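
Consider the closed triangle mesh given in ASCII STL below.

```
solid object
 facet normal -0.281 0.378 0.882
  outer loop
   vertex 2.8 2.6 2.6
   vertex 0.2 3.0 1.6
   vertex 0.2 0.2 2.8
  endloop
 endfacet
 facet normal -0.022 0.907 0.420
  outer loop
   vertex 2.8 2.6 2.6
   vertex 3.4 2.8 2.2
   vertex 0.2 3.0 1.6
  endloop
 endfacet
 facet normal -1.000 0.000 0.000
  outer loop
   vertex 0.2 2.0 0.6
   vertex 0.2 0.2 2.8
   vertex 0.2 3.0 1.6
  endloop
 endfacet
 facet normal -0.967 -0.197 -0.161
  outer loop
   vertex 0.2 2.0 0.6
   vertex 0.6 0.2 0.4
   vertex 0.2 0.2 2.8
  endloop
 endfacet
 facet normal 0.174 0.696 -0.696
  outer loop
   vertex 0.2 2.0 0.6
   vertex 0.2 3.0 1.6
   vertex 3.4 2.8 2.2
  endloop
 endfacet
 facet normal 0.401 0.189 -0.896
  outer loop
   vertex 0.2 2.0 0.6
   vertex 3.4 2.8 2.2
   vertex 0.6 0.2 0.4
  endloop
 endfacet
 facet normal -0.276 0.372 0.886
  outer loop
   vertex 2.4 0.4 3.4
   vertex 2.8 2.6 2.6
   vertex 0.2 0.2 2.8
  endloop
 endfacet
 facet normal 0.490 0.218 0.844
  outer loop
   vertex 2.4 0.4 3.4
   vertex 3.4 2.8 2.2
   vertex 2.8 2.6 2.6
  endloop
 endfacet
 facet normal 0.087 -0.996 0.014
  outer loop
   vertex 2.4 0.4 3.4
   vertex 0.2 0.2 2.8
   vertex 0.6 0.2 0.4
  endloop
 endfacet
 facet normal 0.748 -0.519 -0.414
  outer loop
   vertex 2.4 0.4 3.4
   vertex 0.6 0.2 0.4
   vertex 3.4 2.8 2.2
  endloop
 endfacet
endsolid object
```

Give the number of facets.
10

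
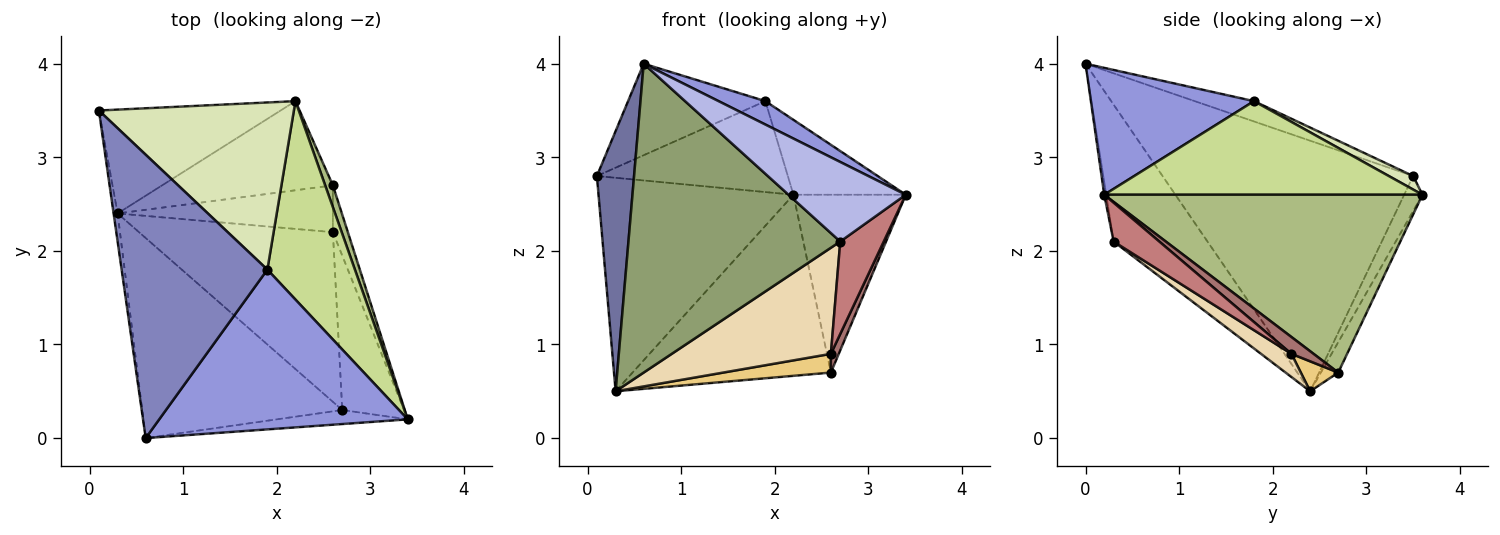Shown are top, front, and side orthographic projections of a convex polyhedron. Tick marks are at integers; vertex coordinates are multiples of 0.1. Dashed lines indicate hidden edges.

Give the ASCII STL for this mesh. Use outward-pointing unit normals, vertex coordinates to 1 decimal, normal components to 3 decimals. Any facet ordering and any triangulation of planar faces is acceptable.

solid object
 facet normal -0.989 -0.147 -0.016
  outer loop
   vertex 0.3 2.4 0.5
   vertex 0.6 0.0 4.0
   vertex 0.1 3.5 2.8
  endloop
 endfacet
 facet normal -0.132 0.305 0.943
  outer loop
   vertex 1.9 1.8 3.6
   vertex 0.1 3.5 2.8
   vertex 0.6 0.0 4.0
  endloop
 endfacet
 facet normal 0.451 -0.129 0.883
  outer loop
   vertex 1.9 1.8 3.6
   vertex 0.6 0.0 4.0
   vertex 3.4 0.2 2.6
  endloop
 endfacet
 facet normal -0.017 -0.985 -0.174
  outer loop
   vertex 2.7 0.3 2.1
   vertex 3.4 0.2 2.6
   vertex 0.6 0.0 4.0
  endloop
 endfacet
 facet normal -0.349 -0.787 -0.510
  outer loop
   vertex 2.7 0.3 2.1
   vertex 0.6 0.0 4.0
   vertex 0.3 2.4 0.5
  endloop
 endfacet
 facet normal 0.942 0.333 0.041
  outer loop
   vertex 2.2 3.6 2.6
   vertex 3.4 0.2 2.6
   vertex 2.6 2.7 0.7
  endloop
 endfacet
 facet normal 0.707 0.250 0.661
  outer loop
   vertex 2.2 3.6 2.6
   vertex 1.9 1.8 3.6
   vertex 3.4 0.2 2.6
  endloop
 endfacet
 facet normal 0.061 0.477 0.877
  outer loop
   vertex 2.2 3.6 2.6
   vertex 0.1 3.5 2.8
   vertex 1.9 1.8 3.6
  endloop
 endfacet
 facet normal -0.084 0.896 -0.436
  outer loop
   vertex 2.2 3.6 2.6
   vertex 0.3 2.4 0.5
   vertex 0.1 3.5 2.8
  endloop
 endfacet
 facet normal -0.078 0.894 -0.440
  outer loop
   vertex 2.2 3.6 2.6
   vertex 2.6 2.7 0.7
   vertex 0.3 2.4 0.5
  endloop
 endfacet
 facet normal 0.128 -0.368 -0.921
  outer loop
   vertex 2.6 2.2 0.9
   vertex 0.3 2.4 0.5
   vertex 2.6 2.7 0.7
  endloop
 endfacet
 facet normal 0.101 -0.527 -0.844
  outer loop
   vertex 2.6 2.2 0.9
   vertex 2.7 0.3 2.1
   vertex 0.3 2.4 0.5
  endloop
 endfacet
 facet normal 0.722 -0.257 -0.642
  outer loop
   vertex 2.6 2.2 0.9
   vertex 2.6 2.7 0.7
   vertex 3.4 0.2 2.6
  endloop
 endfacet
 facet normal 0.475 -0.452 -0.755
  outer loop
   vertex 2.6 2.2 0.9
   vertex 3.4 0.2 2.6
   vertex 2.7 0.3 2.1
  endloop
 endfacet
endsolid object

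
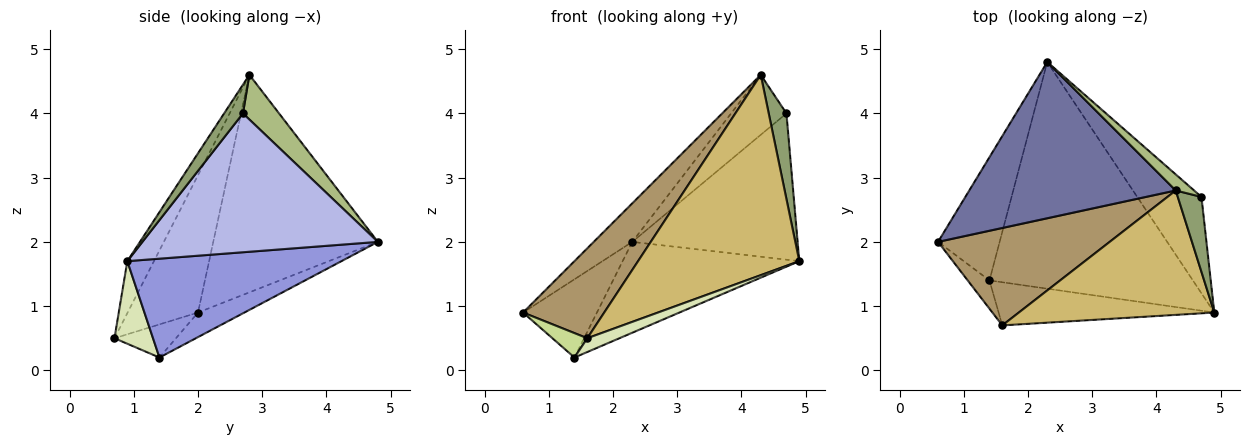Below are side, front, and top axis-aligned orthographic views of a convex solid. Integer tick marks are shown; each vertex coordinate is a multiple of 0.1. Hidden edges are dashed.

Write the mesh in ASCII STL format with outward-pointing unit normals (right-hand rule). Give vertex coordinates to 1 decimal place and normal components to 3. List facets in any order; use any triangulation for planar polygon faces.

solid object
 facet normal -0.715 0.167 0.679
  outer loop
   vertex 4.3 2.8 4.6
   vertex 2.3 4.8 2.0
   vertex 0.6 2.0 0.9
  endloop
 endfacet
 facet normal -0.319 0.508 -0.800
  outer loop
   vertex 1.4 1.4 0.2
   vertex 0.6 2.0 0.9
   vertex 2.3 4.8 2.0
  endloop
 endfacet
 facet normal 0.411 0.339 -0.846
  outer loop
   vertex 1.4 1.4 0.2
   vertex 2.3 4.8 2.0
   vertex 4.9 0.9 1.7
  endloop
 endfacet
 facet normal 0.765 0.537 -0.354
  outer loop
   vertex 4.7 2.7 4.0
   vertex 4.9 0.9 1.7
   vertex 2.3 4.8 2.0
  endloop
 endfacet
 facet normal 0.625 -0.588 0.514
  outer loop
   vertex 4.7 2.7 4.0
   vertex 4.3 2.8 4.6
   vertex 4.9 0.9 1.7
  endloop
 endfacet
 facet normal 0.533 0.817 0.219
  outer loop
   vertex 4.7 2.7 4.0
   vertex 2.3 4.8 2.0
   vertex 4.3 2.8 4.6
  endloop
 endfacet
 facet normal -0.755 -0.428 -0.496
  outer loop
   vertex 1.6 0.7 0.5
   vertex 0.6 2.0 0.9
   vertex 1.4 1.4 0.2
  endloop
 endfacet
 facet normal 0.343 -0.286 -0.895
  outer loop
   vertex 1.6 0.7 0.5
   vertex 1.4 1.4 0.2
   vertex 4.9 0.9 1.7
  endloop
 endfacet
 facet normal -0.507 -0.585 0.633
  outer loop
   vertex 1.6 0.7 0.5
   vertex 4.3 2.8 4.6
   vertex 0.6 2.0 0.9
  endloop
 endfacet
 facet normal -0.139 -0.841 0.522
  outer loop
   vertex 1.6 0.7 0.5
   vertex 4.9 0.9 1.7
   vertex 4.3 2.8 4.6
  endloop
 endfacet
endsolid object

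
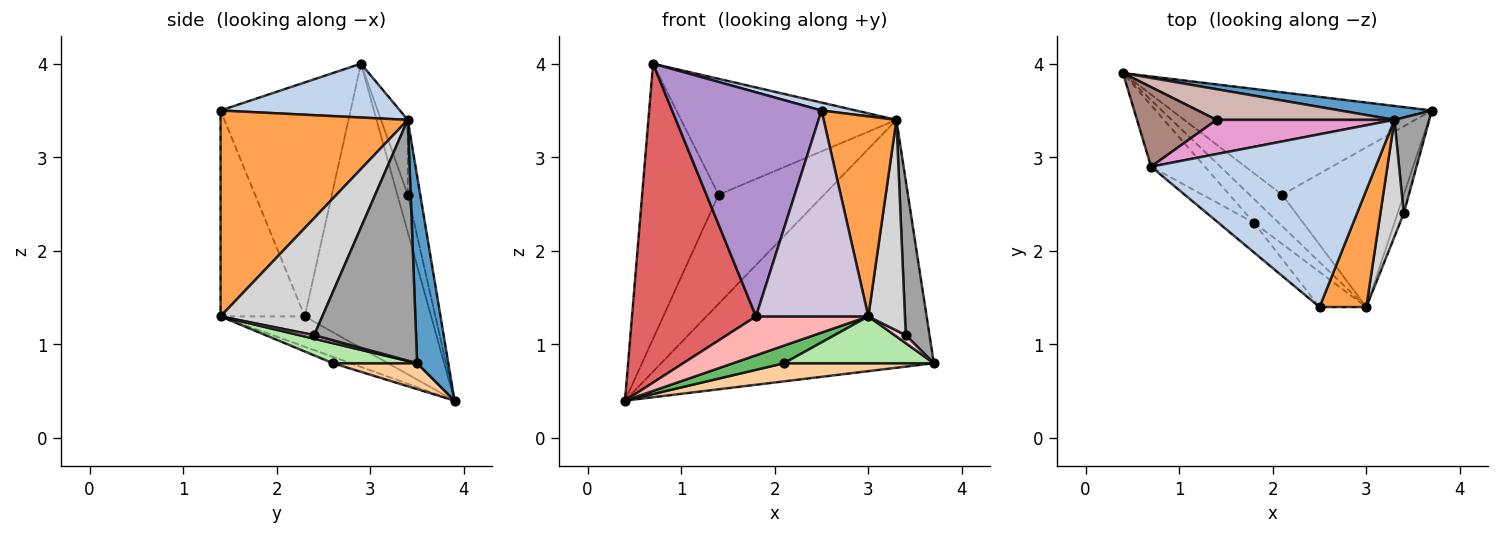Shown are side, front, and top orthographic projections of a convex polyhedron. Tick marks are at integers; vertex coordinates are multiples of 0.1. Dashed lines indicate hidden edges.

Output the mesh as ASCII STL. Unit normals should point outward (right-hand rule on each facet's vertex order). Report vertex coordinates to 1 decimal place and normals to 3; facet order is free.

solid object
 facet normal 0.113 0.992 0.056
  outer loop
   vertex 3.3 3.4 3.4
   vertex 3.7 3.5 0.8
   vertex 0.4 3.9 0.4
  endloop
 endfacet
 facet normal 0.233 -0.045 0.972
  outer loop
   vertex 3.3 3.4 3.4
   vertex 0.7 2.9 4.0
   vertex 2.5 1.4 3.5
  endloop
 endfacet
 facet normal 0.912 -0.354 0.207
  outer loop
   vertex 3.3 3.4 3.4
   vertex 2.5 1.4 3.5
   vertex 3.0 1.4 1.3
  endloop
 endfacet
 facet normal 0.098 -0.174 -0.980
  outer loop
   vertex 2.1 2.6 0.8
   vertex 0.4 3.9 0.4
   vertex 3.7 3.5 0.8
  endloop
 endfacet
 facet normal -0.168 -0.484 -0.859
  outer loop
   vertex 2.1 2.6 0.8
   vertex 3.0 1.4 1.3
   vertex 0.4 3.9 0.4
  endloop
 endfacet
 facet normal 0.156 -0.278 -0.948
  outer loop
   vertex 2.1 2.6 0.8
   vertex 3.7 3.5 0.8
   vertex 3.0 1.4 1.3
  endloop
 endfacet
 facet normal -0.707 -0.694 -0.134
  outer loop
   vertex 1.8 2.3 1.3
   vertex 0.7 2.9 4.0
   vertex 0.4 3.9 0.4
  endloop
 endfacet
 facet normal -0.539 -0.719 -0.439
  outer loop
   vertex 1.8 2.3 1.3
   vertex 0.4 3.9 0.4
   vertex 3.0 1.4 1.3
  endloop
 endfacet
 facet normal -0.653 -0.751 -0.099
  outer loop
   vertex 1.8 2.3 1.3
   vertex 2.5 1.4 3.5
   vertex 0.7 2.9 4.0
  endloop
 endfacet
 facet normal -0.594 -0.793 -0.135
  outer loop
   vertex 1.8 2.3 1.3
   vertex 3.0 1.4 1.3
   vertex 2.5 1.4 3.5
  endloop
 endfacet
 facet normal -0.130 0.953 0.275
  outer loop
   vertex 1.4 3.4 2.6
   vertex 0.4 3.9 0.4
   vertex 0.7 2.9 4.0
  endloop
 endfacet
 facet normal -0.113 0.957 0.269
  outer loop
   vertex 1.4 3.4 2.6
   vertex 3.3 3.4 3.4
   vertex 0.4 3.9 0.4
  endloop
 endfacet
 facet normal -0.118 0.952 0.281
  outer loop
   vertex 1.4 3.4 2.6
   vertex 0.7 2.9 4.0
   vertex 3.3 3.4 3.4
  endloop
 endfacet
 facet normal 0.465 -0.349 -0.814
  outer loop
   vertex 3.4 2.4 1.1
   vertex 3.0 1.4 1.3
   vertex 3.7 3.5 0.8
  endloop
 endfacet
 facet normal 0.964 -0.225 0.140
  outer loop
   vertex 3.4 2.4 1.1
   vertex 3.7 3.5 0.8
   vertex 3.3 3.4 3.4
  endloop
 endfacet
 facet normal 0.925 -0.333 0.185
  outer loop
   vertex 3.4 2.4 1.1
   vertex 3.3 3.4 3.4
   vertex 3.0 1.4 1.3
  endloop
 endfacet
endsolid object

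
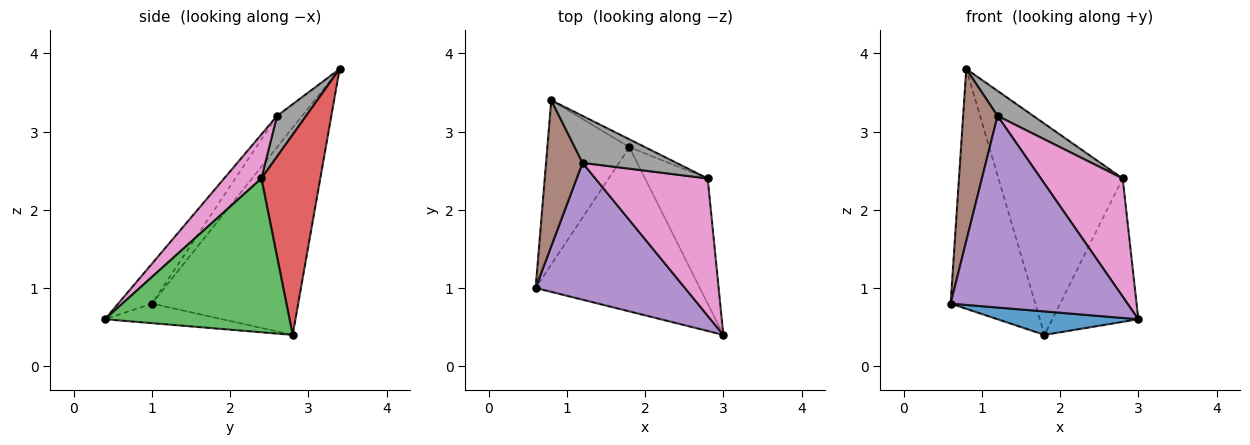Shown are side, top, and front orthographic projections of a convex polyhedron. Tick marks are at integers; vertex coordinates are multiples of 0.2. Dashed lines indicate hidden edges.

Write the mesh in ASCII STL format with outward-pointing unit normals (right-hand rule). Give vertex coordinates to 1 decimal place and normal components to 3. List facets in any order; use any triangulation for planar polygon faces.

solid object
 facet normal -0.117 -0.140 -0.983
  outer loop
   vertex 1.8 2.8 0.4
   vertex 3.0 0.4 0.6
   vertex 0.6 1.0 0.8
  endloop
 endfacet
 facet normal -0.819 0.474 -0.324
  outer loop
   vertex 1.8 2.8 0.4
   vertex 0.6 1.0 0.8
   vertex 0.8 3.4 3.8
  endloop
 endfacet
 facet normal 0.850 0.396 -0.346
  outer loop
   vertex 2.8 2.4 2.4
   vertex 3.0 0.4 0.6
   vertex 1.8 2.8 0.4
  endloop
 endfacet
 facet normal 0.428 0.903 -0.033
  outer loop
   vertex 2.8 2.4 2.4
   vertex 1.8 2.8 0.4
   vertex 0.8 3.4 3.8
  endloop
 endfacet
 facet normal -0.153 -0.804 0.574
  outer loop
   vertex 1.2 2.6 3.2
   vertex 0.6 1.0 0.8
   vertex 3.0 0.4 0.6
  endloop
 endfacet
 facet normal -0.485 -0.667 0.566
  outer loop
   vertex 1.2 2.6 3.2
   vertex 0.8 3.4 3.8
   vertex 0.6 1.0 0.8
  endloop
 endfacet
 facet normal 0.285 -0.625 0.726
  outer loop
   vertex 1.2 2.6 3.2
   vertex 3.0 0.4 0.6
   vertex 2.8 2.4 2.4
  endloop
 endfacet
 facet normal 0.357 -0.440 0.824
  outer loop
   vertex 1.2 2.6 3.2
   vertex 2.8 2.4 2.4
   vertex 0.8 3.4 3.8
  endloop
 endfacet
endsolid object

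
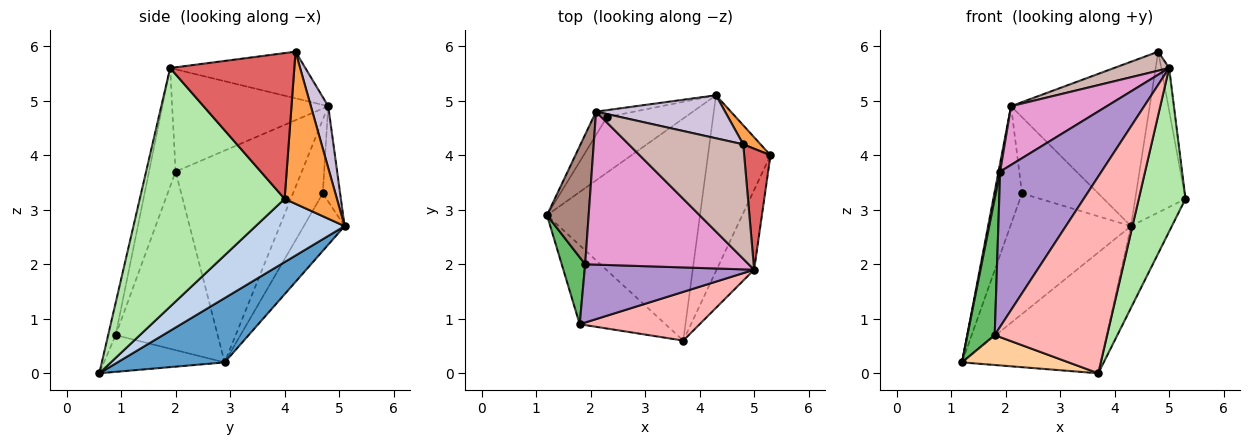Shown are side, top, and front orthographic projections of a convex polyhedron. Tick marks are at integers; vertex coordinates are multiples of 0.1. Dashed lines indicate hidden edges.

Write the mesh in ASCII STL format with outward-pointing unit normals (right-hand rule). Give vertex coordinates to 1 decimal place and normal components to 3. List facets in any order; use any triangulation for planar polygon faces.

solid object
 facet normal 0.346 0.448 -0.824
  outer loop
   vertex 4.3 5.1 2.7
   vertex 3.7 0.6 0.0
   vertex 1.2 2.9 0.2
  endloop
 endfacet
 facet normal 0.676 0.311 -0.668
  outer loop
   vertex 4.3 5.1 2.7
   vertex 5.3 4.0 3.2
   vertex 3.7 0.6 0.0
  endloop
 endfacet
 facet normal 0.719 0.691 0.082
  outer loop
   vertex 4.3 5.1 2.7
   vertex 4.8 4.2 5.9
   vertex 5.3 4.0 3.2
  endloop
 endfacet
 facet normal -0.372 -0.329 -0.868
  outer loop
   vertex 1.8 0.9 0.7
   vertex 1.2 2.9 0.2
   vertex 3.7 0.6 0.0
  endloop
 endfacet
 facet normal -0.958 -0.256 0.126
  outer loop
   vertex 1.8 0.9 0.7
   vertex 1.9 2.0 3.7
   vertex 1.2 2.9 0.2
  endloop
 endfacet
 facet normal 0.941 -0.304 -0.148
  outer loop
   vertex 5.0 1.9 5.6
   vertex 3.7 0.6 0.0
   vertex 5.3 4.0 3.2
  endloop
 endfacet
 facet normal 0.982 0.062 0.177
  outer loop
   vertex 5.0 1.9 5.6
   vertex 5.3 4.0 3.2
   vertex 4.8 4.2 5.9
  endloop
 endfacet
 facet normal -0.065 -0.969 0.240
  outer loop
   vertex 5.0 1.9 5.6
   vertex 1.8 0.9 0.7
   vertex 3.7 0.6 0.0
  endloop
 endfacet
 facet normal -0.239 -0.909 0.341
  outer loop
   vertex 5.0 1.9 5.6
   vertex 1.9 2.0 3.7
   vertex 1.8 0.9 0.7
  endloop
 endfacet
 facet normal 0.120 0.960 0.251
  outer loop
   vertex 2.1 4.8 4.9
   vertex 4.8 4.2 5.9
   vertex 4.3 5.1 2.7
  endloop
 endfacet
 facet normal -0.981 -0.013 0.193
  outer loop
   vertex 2.1 4.8 4.9
   vertex 1.2 2.9 0.2
   vertex 1.9 2.0 3.7
  endloop
 endfacet
 facet normal -0.373 -0.152 0.915
  outer loop
   vertex 2.1 4.8 4.9
   vertex 5.0 1.9 5.6
   vertex 4.8 4.2 5.9
  endloop
 endfacet
 facet normal -0.504 -0.310 0.806
  outer loop
   vertex 2.1 4.8 4.9
   vertex 1.9 2.0 3.7
   vertex 5.0 1.9 5.6
  endloop
 endfacet
 facet normal -0.294 0.868 -0.400
  outer loop
   vertex 2.3 4.7 3.3
   vertex 4.3 5.1 2.7
   vertex 1.2 2.9 0.2
  endloop
 endfacet
 facet normal -0.727 0.673 -0.133
  outer loop
   vertex 2.3 4.7 3.3
   vertex 1.2 2.9 0.2
   vertex 2.1 4.8 4.9
  endloop
 endfacet
 facet normal -0.221 0.971 -0.088
  outer loop
   vertex 2.3 4.7 3.3
   vertex 2.1 4.8 4.9
   vertex 4.3 5.1 2.7
  endloop
 endfacet
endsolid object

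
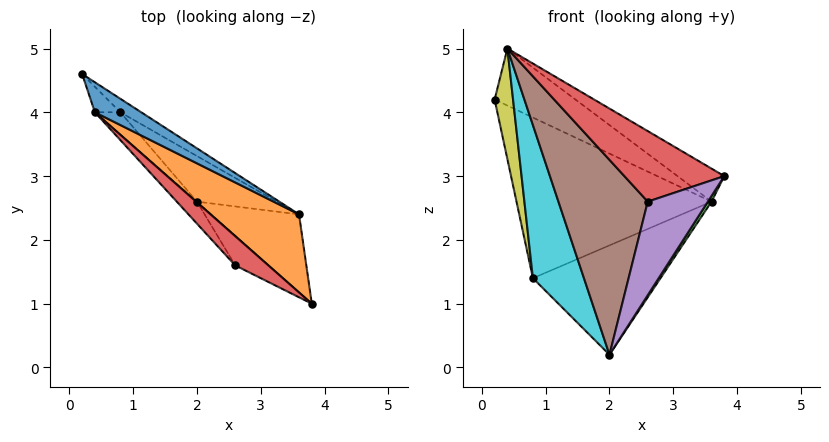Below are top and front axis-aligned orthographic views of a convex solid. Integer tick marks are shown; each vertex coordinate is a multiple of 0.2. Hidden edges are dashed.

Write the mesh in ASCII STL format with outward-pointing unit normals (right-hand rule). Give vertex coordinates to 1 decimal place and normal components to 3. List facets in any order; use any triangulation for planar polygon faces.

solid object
 facet normal 0.621 0.694 0.365
  outer loop
   vertex 3.6 2.4 2.6
   vertex 0.2 4.6 4.2
   vertex 0.4 4.0 5.0
  endloop
 endfacet
 facet normal 0.663 0.292 0.689
  outer loop
   vertex 3.6 2.4 2.6
   vertex 0.4 4.0 5.0
   vertex 3.8 1.0 3.0
  endloop
 endfacet
 facet normal 0.830 -0.040 -0.557
  outer loop
   vertex 3.6 2.4 2.6
   vertex 3.8 1.0 3.0
   vertex 2.0 2.6 0.2
  endloop
 endfacet
 facet normal -0.508 -0.796 0.330
  outer loop
   vertex 2.6 1.6 2.6
   vertex 3.8 1.0 3.0
   vertex 0.4 4.0 5.0
  endloop
 endfacet
 facet normal -0.351 -0.892 -0.284
  outer loop
   vertex 2.6 1.6 2.6
   vertex 2.0 2.6 0.2
   vertex 3.8 1.0 3.0
  endloop
 endfacet
 facet normal -0.770 -0.634 -0.072
  outer loop
   vertex 2.6 1.6 2.6
   vertex 0.4 4.0 5.0
   vertex 2.0 2.6 0.2
  endloop
 endfacet
 facet normal 0.518 0.852 -0.072
  outer loop
   vertex 0.8 4.0 1.4
   vertex 0.2 4.6 4.2
   vertex 3.6 2.4 2.6
  endloop
 endfacet
 facet normal 0.569 0.759 -0.316
  outer loop
   vertex 0.8 4.0 1.4
   vertex 3.6 2.4 2.6
   vertex 2.0 2.6 0.2
  endloop
 endfacet
 facet normal -0.897 -0.432 -0.100
  outer loop
   vertex 0.8 4.0 1.4
   vertex 0.4 4.0 5.0
   vertex 0.2 4.6 4.2
  endloop
 endfacet
 facet normal -0.792 -0.604 -0.088
  outer loop
   vertex 0.8 4.0 1.4
   vertex 2.0 2.6 0.2
   vertex 0.4 4.0 5.0
  endloop
 endfacet
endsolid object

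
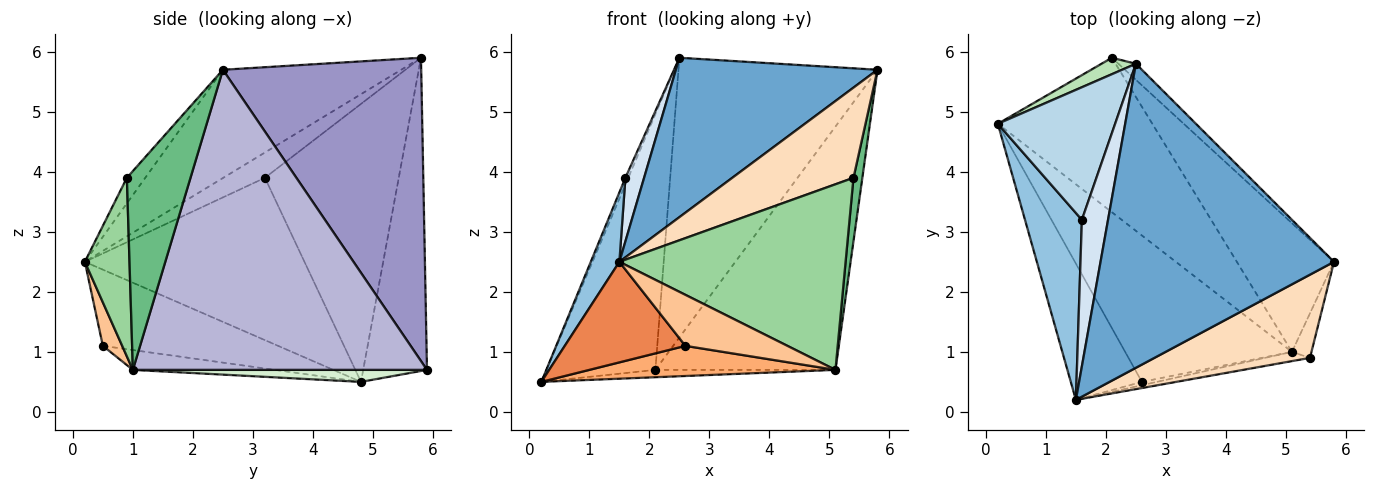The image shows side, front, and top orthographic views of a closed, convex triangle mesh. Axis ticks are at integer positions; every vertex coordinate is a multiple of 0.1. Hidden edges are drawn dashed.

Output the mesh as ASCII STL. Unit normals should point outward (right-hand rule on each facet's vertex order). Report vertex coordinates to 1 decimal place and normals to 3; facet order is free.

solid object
 facet normal -0.380 -0.430 0.819
  outer loop
   vertex 2.5 5.8 5.9
   vertex 1.5 0.2 2.5
   vertex 5.8 2.5 5.7
  endloop
 endfacet
 facet normal -0.937 -0.122 0.328
  outer loop
   vertex 1.6 3.2 3.9
   vertex 0.2 4.8 0.5
   vertex 1.5 0.2 2.5
  endloop
 endfacet
 facet normal -0.921 0.020 0.389
  outer loop
   vertex 1.6 3.2 3.9
   vertex 2.5 5.8 5.9
   vertex 0.2 4.8 0.5
  endloop
 endfacet
 facet normal -0.664 -0.298 0.686
  outer loop
   vertex 1.6 3.2 3.9
   vertex 1.5 0.2 2.5
   vertex 2.5 5.8 5.9
  endloop
 endfacet
 facet normal -0.653 -0.450 -0.609
  outer loop
   vertex 2.6 0.5 1.1
   vertex 1.5 0.2 2.5
   vertex 0.2 4.8 0.5
  endloop
 endfacet
 facet normal -0.116 -0.200 -0.973
  outer loop
   vertex 2.6 0.5 1.1
   vertex 0.2 4.8 0.5
   vertex 5.1 1.0 0.7
  endloop
 endfacet
 facet normal 0.186 -0.980 -0.064
  outer loop
   vertex 2.6 0.5 1.1
   vertex 5.1 1.0 0.7
   vertex 1.5 0.2 2.5
  endloop
 endfacet
 facet normal -0.111 -0.730 0.674
  outer loop
   vertex 5.4 0.9 3.9
   vertex 5.8 2.5 5.7
   vertex 1.5 0.2 2.5
  endloop
 endfacet
 facet normal 0.986 -0.138 -0.097
  outer loop
   vertex 5.4 0.9 3.9
   vertex 5.1 1.0 0.7
   vertex 5.8 2.5 5.7
  endloop
 endfacet
 facet normal 0.193 -0.980 -0.049
  outer loop
   vertex 5.4 0.9 3.9
   vertex 1.5 0.2 2.5
   vertex 5.1 1.0 0.7
  endloop
 endfacet
 facet normal -0.505 0.862 0.055
  outer loop
   vertex 2.1 5.9 0.7
   vertex 0.2 4.8 0.5
   vertex 2.5 5.8 5.9
  endloop
 endfacet
 facet normal 0.077 0.047 -0.996
  outer loop
   vertex 2.1 5.9 0.7
   vertex 5.1 1.0 0.7
   vertex 0.2 4.8 0.5
  endloop
 endfacet
 facet normal 0.705 0.708 -0.041
  outer loop
   vertex 2.1 5.9 0.7
   vertex 2.5 5.8 5.9
   vertex 5.8 2.5 5.7
  endloop
 endfacet
 facet normal 0.822 0.503 -0.266
  outer loop
   vertex 2.1 5.9 0.7
   vertex 5.8 2.5 5.7
   vertex 5.1 1.0 0.7
  endloop
 endfacet
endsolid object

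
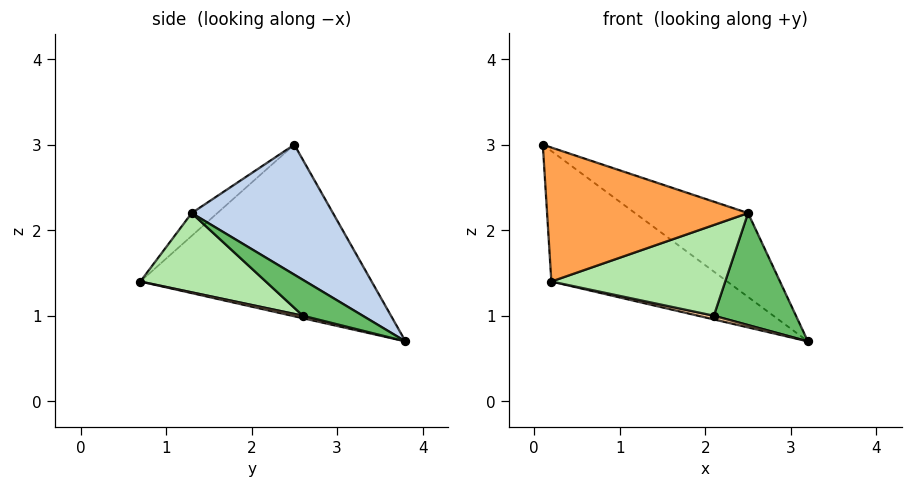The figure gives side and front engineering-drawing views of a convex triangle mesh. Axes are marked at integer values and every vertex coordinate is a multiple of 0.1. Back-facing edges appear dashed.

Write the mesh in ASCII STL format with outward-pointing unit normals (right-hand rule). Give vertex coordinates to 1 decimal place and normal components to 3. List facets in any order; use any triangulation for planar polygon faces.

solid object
 facet normal -0.643 0.489 -0.590
  outer loop
   vertex 0.2 0.7 1.4
   vertex 0.1 2.5 3.0
   vertex 3.2 3.8 0.7
  endloop
 endfacet
 facet normal 0.453 0.362 0.815
  outer loop
   vertex 2.5 1.3 2.2
   vertex 3.2 3.8 0.7
   vertex 0.1 2.5 3.0
  endloop
 endfacet
 facet normal -0.085 -0.665 0.742
  outer loop
   vertex 2.5 1.3 2.2
   vertex 0.1 2.5 3.0
   vertex 0.2 0.7 1.4
  endloop
 endfacet
 facet normal 0.364 -0.526 -0.769
  outer loop
   vertex 2.1 2.6 1.0
   vertex 0.2 0.7 1.4
   vertex 3.2 3.8 0.7
  endloop
 endfacet
 facet normal 0.402 -0.551 -0.731
  outer loop
   vertex 2.1 2.6 1.0
   vertex 3.2 3.8 0.7
   vertex 2.5 1.3 2.2
  endloop
 endfacet
 facet normal 0.399 -0.553 -0.732
  outer loop
   vertex 2.1 2.6 1.0
   vertex 2.5 1.3 2.2
   vertex 0.2 0.7 1.4
  endloop
 endfacet
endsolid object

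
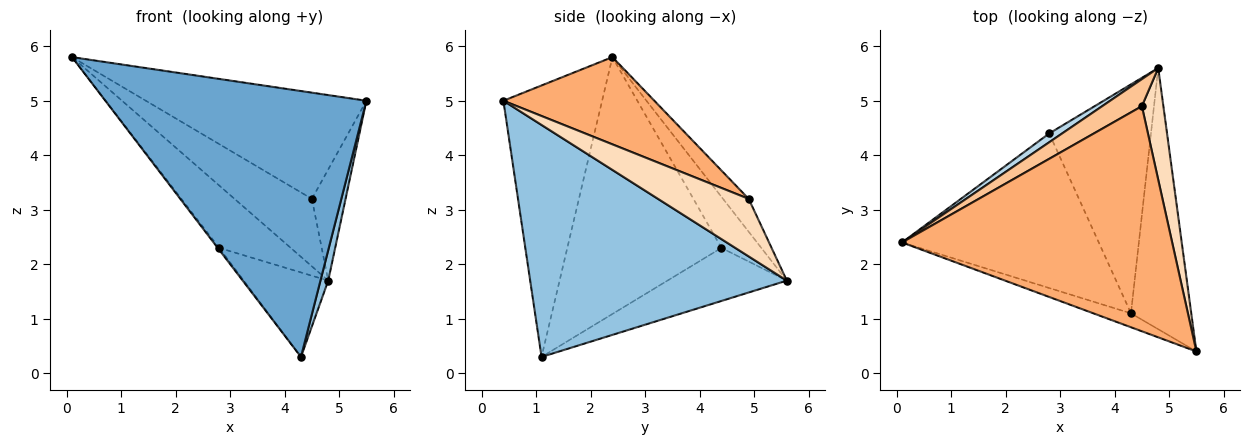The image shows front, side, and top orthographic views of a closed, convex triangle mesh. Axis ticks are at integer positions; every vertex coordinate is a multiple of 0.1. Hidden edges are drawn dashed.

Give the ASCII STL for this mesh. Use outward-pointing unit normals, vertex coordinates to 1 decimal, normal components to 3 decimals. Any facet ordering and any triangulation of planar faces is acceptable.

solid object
 facet normal -0.353 -0.934 -0.049
  outer loop
   vertex 4.3 1.1 0.3
   vertex 5.5 0.4 5.0
   vertex 0.1 2.4 5.8
  endloop
 endfacet
 facet normal 0.967 -0.029 -0.251
  outer loop
   vertex 4.3 1.1 0.3
   vertex 4.8 5.6 1.7
   vertex 5.5 0.4 5.0
  endloop
 endfacet
 facet normal -0.483 0.867 0.122
  outer loop
   vertex 2.8 4.4 2.3
   vertex 0.1 2.4 5.8
   vertex 4.8 5.6 1.7
  endloop
 endfacet
 facet normal -0.794 0.008 -0.608
  outer loop
   vertex 2.8 4.4 2.3
   vertex 4.3 1.1 0.3
   vertex 0.1 2.4 5.8
  endloop
 endfacet
 facet normal -0.439 0.311 -0.843
  outer loop
   vertex 2.8 4.4 2.3
   vertex 4.8 5.6 1.7
   vertex 4.3 1.1 0.3
  endloop
 endfacet
 facet normal 0.280 0.410 0.868
  outer loop
   vertex 4.5 4.9 3.2
   vertex 0.1 2.4 5.8
   vertex 5.5 0.4 5.0
  endloop
 endfacet
 facet normal -0.294 0.887 0.355
  outer loop
   vertex 4.5 4.9 3.2
   vertex 4.8 5.6 1.7
   vertex 0.1 2.4 5.8
  endloop
 endfacet
 facet normal 0.885 0.329 0.330
  outer loop
   vertex 4.5 4.9 3.2
   vertex 5.5 0.4 5.0
   vertex 4.8 5.6 1.7
  endloop
 endfacet
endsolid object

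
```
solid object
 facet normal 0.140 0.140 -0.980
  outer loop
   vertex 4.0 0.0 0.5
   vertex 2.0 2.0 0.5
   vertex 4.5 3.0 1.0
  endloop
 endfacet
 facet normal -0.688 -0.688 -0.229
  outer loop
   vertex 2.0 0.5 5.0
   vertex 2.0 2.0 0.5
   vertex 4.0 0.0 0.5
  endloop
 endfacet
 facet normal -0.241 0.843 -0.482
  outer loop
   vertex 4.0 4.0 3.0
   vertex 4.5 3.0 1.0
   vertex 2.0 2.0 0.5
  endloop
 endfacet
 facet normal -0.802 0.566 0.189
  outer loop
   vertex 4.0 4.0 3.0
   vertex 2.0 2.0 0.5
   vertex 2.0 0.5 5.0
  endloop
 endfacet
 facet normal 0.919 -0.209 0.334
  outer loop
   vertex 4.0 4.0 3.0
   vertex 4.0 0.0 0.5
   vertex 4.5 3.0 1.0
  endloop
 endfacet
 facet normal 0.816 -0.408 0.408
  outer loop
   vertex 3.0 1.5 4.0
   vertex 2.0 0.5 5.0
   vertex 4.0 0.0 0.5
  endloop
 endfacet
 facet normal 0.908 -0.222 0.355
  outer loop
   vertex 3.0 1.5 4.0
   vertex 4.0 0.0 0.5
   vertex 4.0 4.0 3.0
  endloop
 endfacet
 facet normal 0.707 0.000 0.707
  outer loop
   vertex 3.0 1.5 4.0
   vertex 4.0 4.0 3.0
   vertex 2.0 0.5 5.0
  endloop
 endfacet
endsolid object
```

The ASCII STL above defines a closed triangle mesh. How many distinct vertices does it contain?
6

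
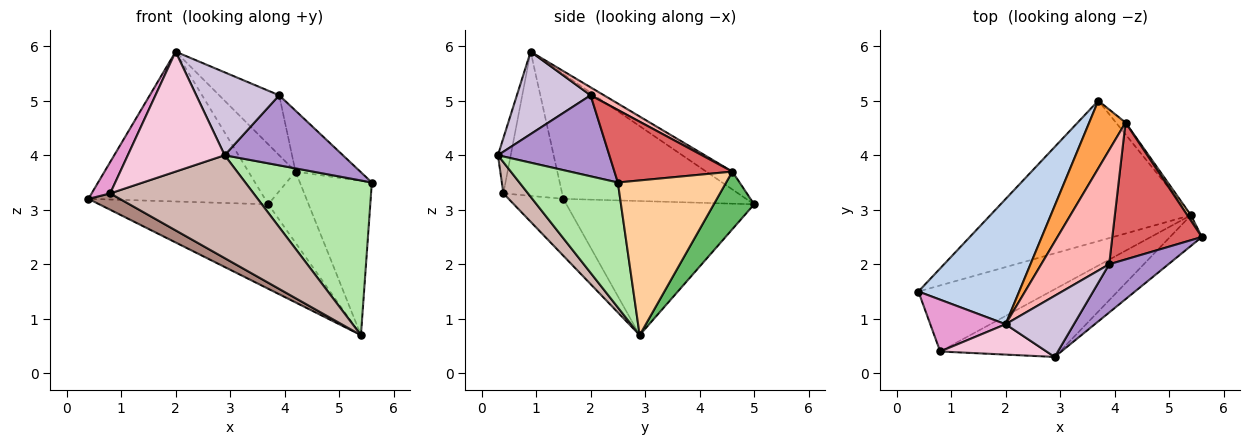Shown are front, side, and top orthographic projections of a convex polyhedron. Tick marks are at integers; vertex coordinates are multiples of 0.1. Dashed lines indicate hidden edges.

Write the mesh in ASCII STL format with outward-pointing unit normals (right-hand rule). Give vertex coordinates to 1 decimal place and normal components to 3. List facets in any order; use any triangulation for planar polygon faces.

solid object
 facet normal -0.497 0.447 -0.744
  outer loop
   vertex 5.4 2.9 0.7
   vertex 0.4 1.5 3.2
   vertex 3.7 5.0 3.1
  endloop
 endfacet
 facet normal -0.622 0.601 0.502
  outer loop
   vertex 2.0 0.9 5.9
   vertex 3.7 5.0 3.1
   vertex 0.4 1.5 3.2
  endloop
 endfacet
 facet normal -0.345 0.623 0.702
  outer loop
   vertex 4.2 4.6 3.7
   vertex 3.7 5.0 3.1
   vertex 2.0 0.9 5.9
  endloop
 endfacet
 facet normal 0.833 0.553 0.020
  outer loop
   vertex 4.2 4.6 3.7
   vertex 5.6 2.5 3.5
   vertex 5.4 2.9 0.7
  endloop
 endfacet
 facet normal 0.702 0.702 -0.117
  outer loop
   vertex 4.2 4.6 3.7
   vertex 5.4 2.9 0.7
   vertex 3.7 5.0 3.1
  endloop
 endfacet
 facet normal 0.607 -0.780 -0.155
  outer loop
   vertex 2.9 0.3 4.0
   vertex 5.4 2.9 0.7
   vertex 5.6 2.5 3.5
  endloop
 endfacet
 facet normal 0.595 0.327 0.734
  outer loop
   vertex 3.9 2.0 5.1
   vertex 5.6 2.5 3.5
   vertex 4.2 4.6 3.7
  endloop
 endfacet
 facet normal 0.103 0.462 0.881
  outer loop
   vertex 3.9 2.0 5.1
   vertex 4.2 4.6 3.7
   vertex 2.0 0.9 5.9
  endloop
 endfacet
 facet normal 0.613 -0.651 0.448
  outer loop
   vertex 3.9 2.0 5.1
   vertex 2.9 0.3 4.0
   vertex 5.6 2.5 3.5
  endloop
 endfacet
 facet normal 0.582 -0.655 0.482
  outer loop
   vertex 3.9 2.0 5.1
   vertex 2.0 0.9 5.9
   vertex 2.9 0.3 4.0
  endloop
 endfacet
 facet normal -0.386 -0.222 -0.896
  outer loop
   vertex 0.8 0.4 3.3
   vertex 0.4 1.5 3.2
   vertex 5.4 2.9 0.7
  endloop
 endfacet
 facet normal 0.142 -0.827 -0.544
  outer loop
   vertex 0.8 0.4 3.3
   vertex 5.4 2.9 0.7
   vertex 2.9 0.3 4.0
  endloop
 endfacet
 facet normal -0.853 -0.270 0.446
  outer loop
   vertex 0.8 0.4 3.3
   vertex 2.0 0.9 5.9
   vertex 0.4 1.5 3.2
  endloop
 endfacet
 facet normal -0.127 -0.962 0.244
  outer loop
   vertex 0.8 0.4 3.3
   vertex 2.9 0.3 4.0
   vertex 2.0 0.9 5.9
  endloop
 endfacet
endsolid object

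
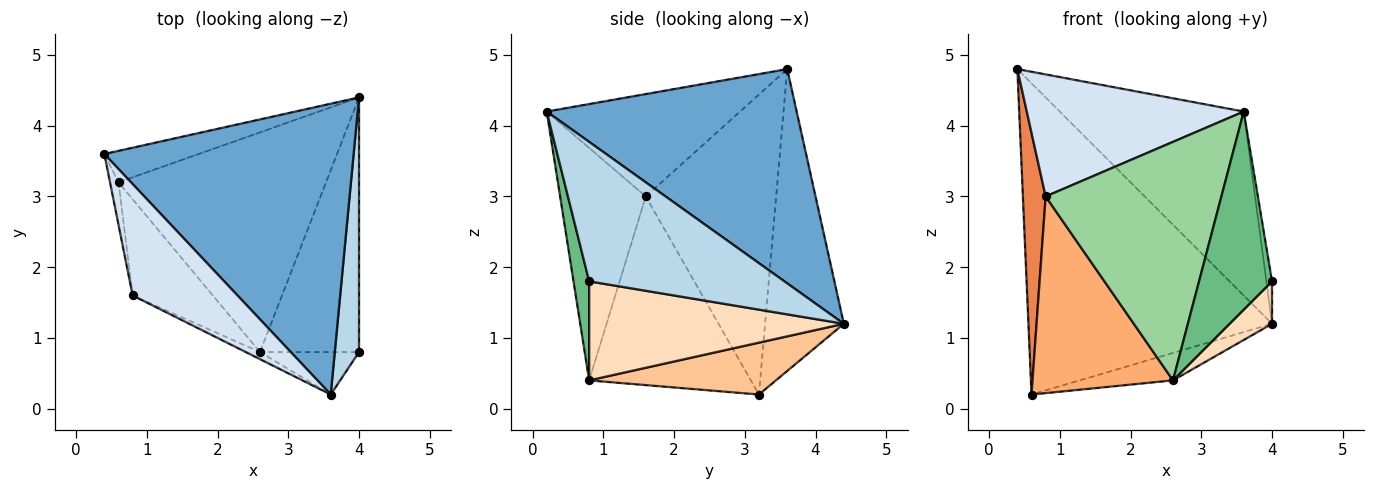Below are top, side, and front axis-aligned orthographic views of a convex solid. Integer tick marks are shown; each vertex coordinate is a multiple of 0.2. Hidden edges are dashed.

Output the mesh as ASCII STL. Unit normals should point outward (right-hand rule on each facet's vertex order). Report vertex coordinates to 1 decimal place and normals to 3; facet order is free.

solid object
 facet normal 0.588 0.432 0.684
  outer loop
   vertex 3.6 0.2 4.2
   vertex 4.0 4.4 1.2
   vertex 0.4 3.6 4.8
  endloop
 endfacet
 facet normal -0.306 0.947 -0.096
  outer loop
   vertex 0.6 3.2 0.2
   vertex 0.4 3.6 4.8
   vertex 4.0 4.4 1.2
  endloop
 endfacet
 facet normal 0.985 0.029 0.171
  outer loop
   vertex 4.0 0.8 1.8
   vertex 4.0 4.4 1.2
   vertex 3.6 0.2 4.2
  endloop
 endfacet
 facet normal -0.550 -0.617 0.563
  outer loop
   vertex 0.8 1.6 3.0
   vertex 3.6 0.2 4.2
   vertex 0.4 3.6 4.8
  endloop
 endfacet
 facet normal -0.985 -0.172 -0.028
  outer loop
   vertex 0.8 1.6 3.0
   vertex 0.4 3.6 4.8
   vertex 0.6 3.2 0.2
  endloop
 endfacet
 facet normal -0.719 -0.624 -0.305
  outer loop
   vertex 2.6 0.8 0.4
   vertex 0.8 1.6 3.0
   vertex 0.6 3.2 0.2
  endloop
 endfacet
 facet normal 0.241 0.120 -0.963
  outer loop
   vertex 2.6 0.8 0.4
   vertex 0.6 3.2 0.2
   vertex 4.0 4.4 1.2
  endloop
 endfacet
 facet normal 0.702 -0.117 -0.702
  outer loop
   vertex 2.6 0.8 0.4
   vertex 4.0 4.4 1.2
   vertex 4.0 0.8 1.8
  endloop
 endfacet
 facet normal 0.205 -0.957 -0.205
  outer loop
   vertex 2.6 0.8 0.4
   vertex 4.0 0.8 1.8
   vertex 3.6 0.2 4.2
  endloop
 endfacet
 facet normal -0.438 -0.899 -0.027
  outer loop
   vertex 2.6 0.8 0.4
   vertex 3.6 0.2 4.2
   vertex 0.8 1.6 3.0
  endloop
 endfacet
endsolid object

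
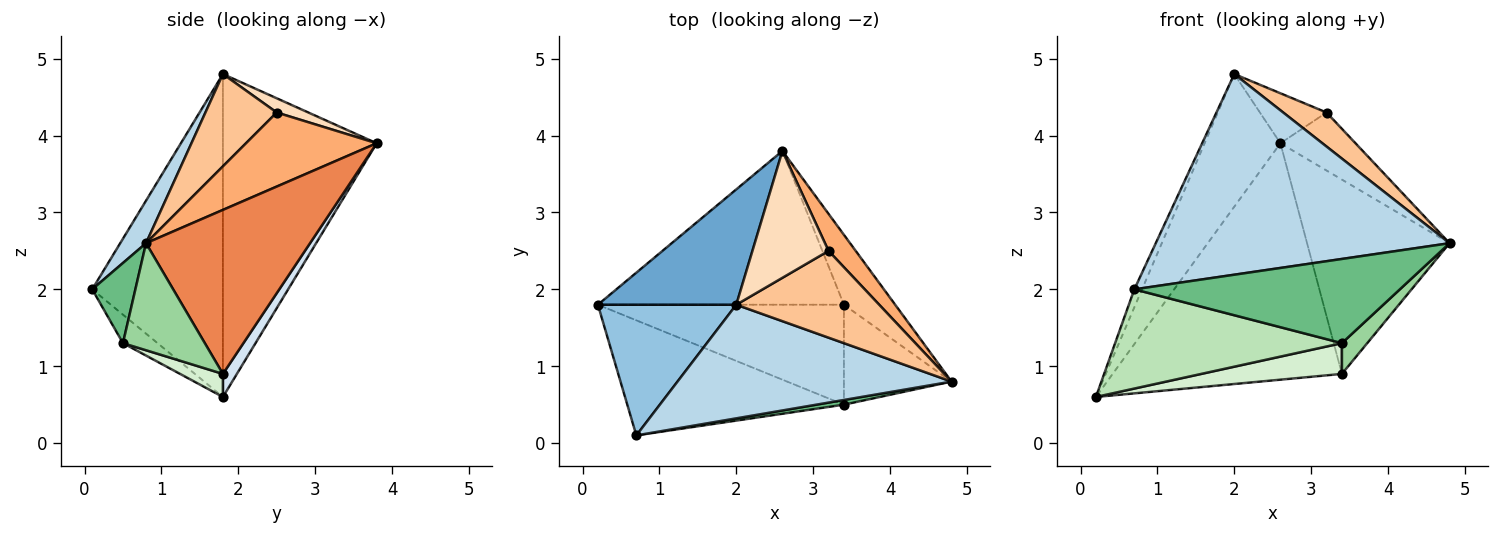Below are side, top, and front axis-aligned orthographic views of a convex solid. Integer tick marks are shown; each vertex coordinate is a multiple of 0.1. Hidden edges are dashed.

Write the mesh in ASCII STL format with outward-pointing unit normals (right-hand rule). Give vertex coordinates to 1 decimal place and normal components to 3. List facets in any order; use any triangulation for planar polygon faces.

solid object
 facet normal -0.837 0.413 0.359
  outer loop
   vertex 2.0 1.8 4.8
   vertex 2.6 3.8 3.9
   vertex 0.2 1.8 0.6
  endloop
 endfacet
 facet normal -0.918 0.054 0.393
  outer loop
   vertex 0.7 0.1 2.0
   vertex 2.0 1.8 4.8
   vertex 0.2 1.8 0.6
  endloop
 endfacet
 facet normal 0.076 -0.868 0.491
  outer loop
   vertex 0.7 0.1 2.0
   vertex 4.8 0.8 2.6
   vertex 2.0 1.8 4.8
  endloop
 endfacet
 facet normal 0.051 0.837 -0.545
  outer loop
   vertex 3.4 1.8 0.9
   vertex 0.2 1.8 0.6
   vertex 2.6 3.8 3.9
  endloop
 endfacet
 facet normal 0.735 0.638 -0.230
  outer loop
   vertex 3.4 1.8 0.9
   vertex 2.6 3.8 3.9
   vertex 4.8 0.8 2.6
  endloop
 endfacet
 facet normal 0.826 0.475 0.303
  outer loop
   vertex 3.2 2.5 4.3
   vertex 4.8 0.8 2.6
   vertex 2.6 3.8 3.9
  endloop
 endfacet
 facet normal 0.515 -0.313 0.798
  outer loop
   vertex 3.2 2.5 4.3
   vertex 2.0 1.8 4.8
   vertex 4.8 0.8 2.6
  endloop
 endfacet
 facet normal 0.171 0.361 0.917
  outer loop
   vertex 3.2 2.5 4.3
   vertex 2.6 3.8 3.9
   vertex 2.0 1.8 4.8
  endloop
 endfacet
 facet normal 0.160 -0.986 0.055
  outer loop
   vertex 3.4 0.5 1.3
   vertex 4.8 0.8 2.6
   vertex 0.7 0.1 2.0
  endloop
 endfacet
 facet normal 0.689 -0.213 -0.693
  outer loop
   vertex 3.4 0.5 1.3
   vertex 3.4 1.8 0.9
   vertex 4.8 0.8 2.6
  endloop
 endfacet
 facet normal -0.099 -0.650 -0.754
  outer loop
   vertex 3.4 0.5 1.3
   vertex 0.7 0.1 2.0
   vertex 0.2 1.8 0.6
  endloop
 endfacet
 facet normal 0.089 -0.293 -0.952
  outer loop
   vertex 3.4 0.5 1.3
   vertex 0.2 1.8 0.6
   vertex 3.4 1.8 0.9
  endloop
 endfacet
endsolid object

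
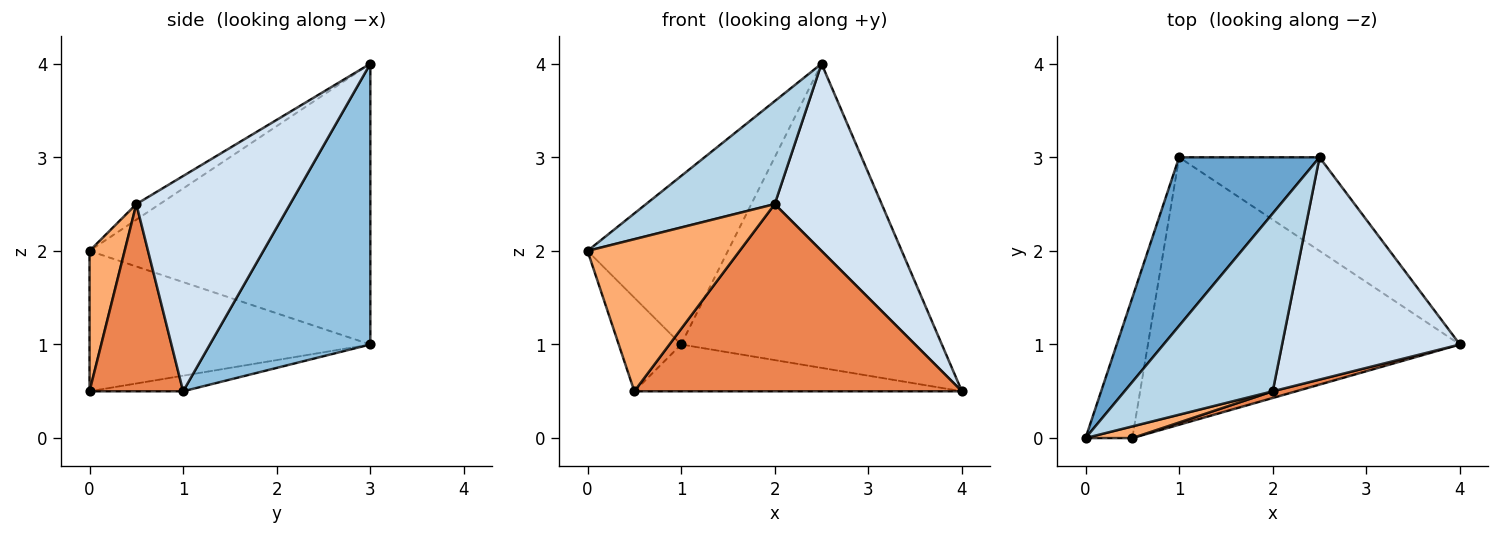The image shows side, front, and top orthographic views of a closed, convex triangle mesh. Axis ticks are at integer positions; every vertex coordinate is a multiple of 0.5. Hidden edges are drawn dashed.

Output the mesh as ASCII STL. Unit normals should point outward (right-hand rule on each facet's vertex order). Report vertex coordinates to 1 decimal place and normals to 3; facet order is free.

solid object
 facet normal -0.816 0.408 0.408
  outer loop
   vertex 1.0 3.0 1.0
   vertex 0.0 0.0 2.0
   vertex 2.5 3.0 4.0
  endloop
 endfacet
 facet normal 0.507 0.824 -0.253
  outer loop
   vertex 1.0 3.0 1.0
   vertex 2.5 3.0 4.0
   vertex 4.0 1.0 0.5
  endloop
 endfacet
 facet normal -0.091 -0.499 0.862
  outer loop
   vertex 2.0 0.5 2.5
   vertex 2.5 3.0 4.0
   vertex 0.0 0.0 2.0
  endloop
 endfacet
 facet normal 0.679 -0.473 0.561
  outer loop
   vertex 2.0 0.5 2.5
   vertex 4.0 1.0 0.5
   vertex 2.5 3.0 4.0
  endloop
 endfacet
 facet normal 0.275 -0.961 0.034
  outer loop
   vertex 0.5 0.0 0.5
   vertex 4.0 1.0 0.5
   vertex 2.0 0.5 2.5
  endloop
 endfacet
 facet normal 0.224 -0.972 0.075
  outer loop
   vertex 0.5 0.0 0.5
   vertex 2.0 0.5 2.5
   vertex 0.0 0.0 2.0
  endloop
 endfacet
 facet normal -0.049 0.172 -0.984
  outer loop
   vertex 0.5 0.0 0.5
   vertex 1.0 3.0 1.0
   vertex 4.0 1.0 0.5
  endloop
 endfacet
 facet normal -0.928 0.206 -0.309
  outer loop
   vertex 0.5 0.0 0.5
   vertex 0.0 0.0 2.0
   vertex 1.0 3.0 1.0
  endloop
 endfacet
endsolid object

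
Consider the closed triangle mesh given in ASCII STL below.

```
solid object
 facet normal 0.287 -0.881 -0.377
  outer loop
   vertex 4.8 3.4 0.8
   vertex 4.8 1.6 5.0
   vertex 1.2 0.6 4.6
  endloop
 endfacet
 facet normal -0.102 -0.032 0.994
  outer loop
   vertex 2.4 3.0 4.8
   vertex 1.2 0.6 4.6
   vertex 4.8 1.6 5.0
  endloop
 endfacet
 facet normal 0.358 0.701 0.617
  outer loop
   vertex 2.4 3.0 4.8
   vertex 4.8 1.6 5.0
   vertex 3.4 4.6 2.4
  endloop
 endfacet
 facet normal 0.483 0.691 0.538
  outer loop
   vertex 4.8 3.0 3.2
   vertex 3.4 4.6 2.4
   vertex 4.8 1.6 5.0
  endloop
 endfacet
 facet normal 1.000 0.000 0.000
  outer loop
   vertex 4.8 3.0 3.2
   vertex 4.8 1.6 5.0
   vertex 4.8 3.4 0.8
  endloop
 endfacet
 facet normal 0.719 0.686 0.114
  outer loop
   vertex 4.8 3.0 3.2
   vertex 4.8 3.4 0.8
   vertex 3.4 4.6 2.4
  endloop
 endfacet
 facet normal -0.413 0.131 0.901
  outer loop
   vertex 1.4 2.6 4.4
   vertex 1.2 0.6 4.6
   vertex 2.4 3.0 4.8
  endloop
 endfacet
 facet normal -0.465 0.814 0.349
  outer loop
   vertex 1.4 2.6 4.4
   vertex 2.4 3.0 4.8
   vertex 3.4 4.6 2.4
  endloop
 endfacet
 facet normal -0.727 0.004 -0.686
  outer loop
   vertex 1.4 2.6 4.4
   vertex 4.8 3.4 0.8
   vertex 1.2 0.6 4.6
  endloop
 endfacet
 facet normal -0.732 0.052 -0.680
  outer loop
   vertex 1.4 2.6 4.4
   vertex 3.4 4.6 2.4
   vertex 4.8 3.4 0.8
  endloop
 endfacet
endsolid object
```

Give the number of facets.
10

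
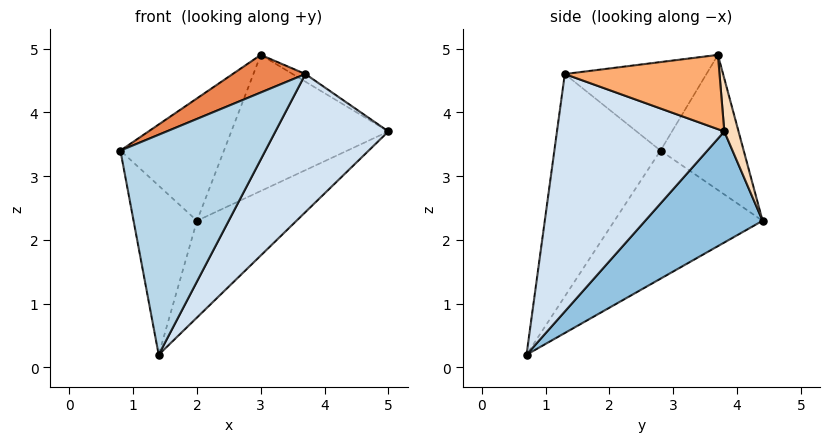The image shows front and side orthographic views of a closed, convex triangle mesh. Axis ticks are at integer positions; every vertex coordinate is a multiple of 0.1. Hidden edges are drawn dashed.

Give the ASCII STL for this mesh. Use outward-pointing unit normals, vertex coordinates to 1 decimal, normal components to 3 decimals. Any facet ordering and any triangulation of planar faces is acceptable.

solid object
 facet normal -0.844 0.361 -0.395
  outer loop
   vertex 2.0 4.4 2.3
   vertex 1.4 0.7 0.2
   vertex 0.8 2.8 3.4
  endloop
 endfacet
 facet normal 0.452 0.384 -0.805
  outer loop
   vertex 2.0 4.4 2.3
   vertex 5.0 3.8 3.7
   vertex 1.4 0.7 0.2
  endloop
 endfacet
 facet normal -0.545 -0.744 0.386
  outer loop
   vertex 3.7 1.3 4.6
   vertex 0.8 2.8 3.4
   vertex 1.4 0.7 0.2
  endloop
 endfacet
 facet normal 0.781 -0.527 -0.336
  outer loop
   vertex 3.7 1.3 4.6
   vertex 1.4 0.7 0.2
   vertex 5.0 3.8 3.7
  endloop
 endfacet
 facet normal -0.476 -0.244 0.845
  outer loop
   vertex 3.0 3.7 4.9
   vertex 0.8 2.8 3.4
   vertex 3.7 1.3 4.6
  endloop
 endfacet
 facet normal 0.512 0.042 0.858
  outer loop
   vertex 3.0 3.7 4.9
   vertex 3.7 1.3 4.6
   vertex 5.0 3.8 3.7
  endloop
 endfacet
 facet normal -0.571 0.711 0.411
  outer loop
   vertex 3.0 3.7 4.9
   vertex 2.0 4.4 2.3
   vertex 0.8 2.8 3.4
  endloop
 endfacet
 facet normal 0.088 0.970 0.227
  outer loop
   vertex 3.0 3.7 4.9
   vertex 5.0 3.8 3.7
   vertex 2.0 4.4 2.3
  endloop
 endfacet
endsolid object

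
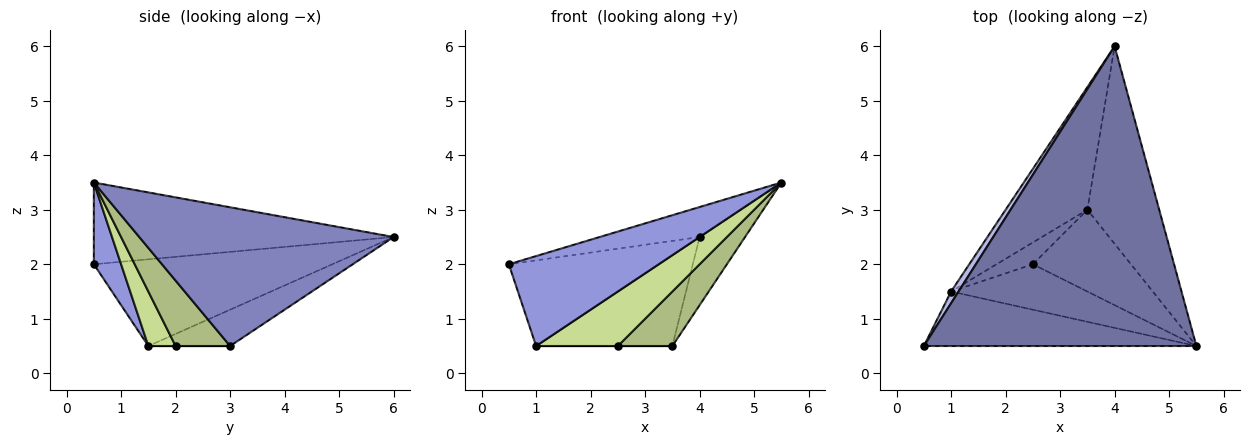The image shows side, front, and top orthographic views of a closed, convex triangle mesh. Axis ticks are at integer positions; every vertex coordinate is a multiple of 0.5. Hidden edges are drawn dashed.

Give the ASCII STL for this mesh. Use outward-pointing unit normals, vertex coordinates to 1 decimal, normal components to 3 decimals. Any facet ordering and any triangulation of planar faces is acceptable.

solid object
 facet normal -0.286 0.095 0.953
  outer loop
   vertex 4.0 6.0 2.5
   vertex 0.5 0.5 2.0
   vertex 5.5 0.5 3.5
  endloop
 endfacet
 facet normal 0.877 0.157 -0.454
  outer loop
   vertex 3.5 3.0 0.5
   vertex 4.0 6.0 2.5
   vertex 5.5 0.5 3.5
  endloop
 endfacet
 facet normal 0.154 -0.845 -0.512
  outer loop
   vertex 1.0 1.5 0.5
   vertex 5.5 0.5 3.5
   vertex 0.5 0.5 2.0
  endloop
 endfacet
 facet normal -0.844 0.531 0.072
  outer loop
   vertex 1.0 1.5 0.5
   vertex 0.5 0.5 2.0
   vertex 4.0 6.0 2.5
  endloop
 endfacet
 facet normal -0.336 0.561 -0.757
  outer loop
   vertex 1.0 1.5 0.5
   vertex 4.0 6.0 2.5
   vertex 3.5 3.0 0.5
  endloop
 endfacet
 facet normal 0.485 -0.485 -0.728
  outer loop
   vertex 2.5 2.0 0.5
   vertex 3.5 3.0 0.5
   vertex 5.5 0.5 3.5
  endloop
 endfacet
 facet normal 0.248 -0.744 -0.620
  outer loop
   vertex 2.5 2.0 0.5
   vertex 5.5 0.5 3.5
   vertex 1.0 1.5 0.5
  endloop
 endfacet
 facet normal 0.000 0.000 -1.000
  outer loop
   vertex 2.5 2.0 0.5
   vertex 1.0 1.5 0.5
   vertex 3.5 3.0 0.5
  endloop
 endfacet
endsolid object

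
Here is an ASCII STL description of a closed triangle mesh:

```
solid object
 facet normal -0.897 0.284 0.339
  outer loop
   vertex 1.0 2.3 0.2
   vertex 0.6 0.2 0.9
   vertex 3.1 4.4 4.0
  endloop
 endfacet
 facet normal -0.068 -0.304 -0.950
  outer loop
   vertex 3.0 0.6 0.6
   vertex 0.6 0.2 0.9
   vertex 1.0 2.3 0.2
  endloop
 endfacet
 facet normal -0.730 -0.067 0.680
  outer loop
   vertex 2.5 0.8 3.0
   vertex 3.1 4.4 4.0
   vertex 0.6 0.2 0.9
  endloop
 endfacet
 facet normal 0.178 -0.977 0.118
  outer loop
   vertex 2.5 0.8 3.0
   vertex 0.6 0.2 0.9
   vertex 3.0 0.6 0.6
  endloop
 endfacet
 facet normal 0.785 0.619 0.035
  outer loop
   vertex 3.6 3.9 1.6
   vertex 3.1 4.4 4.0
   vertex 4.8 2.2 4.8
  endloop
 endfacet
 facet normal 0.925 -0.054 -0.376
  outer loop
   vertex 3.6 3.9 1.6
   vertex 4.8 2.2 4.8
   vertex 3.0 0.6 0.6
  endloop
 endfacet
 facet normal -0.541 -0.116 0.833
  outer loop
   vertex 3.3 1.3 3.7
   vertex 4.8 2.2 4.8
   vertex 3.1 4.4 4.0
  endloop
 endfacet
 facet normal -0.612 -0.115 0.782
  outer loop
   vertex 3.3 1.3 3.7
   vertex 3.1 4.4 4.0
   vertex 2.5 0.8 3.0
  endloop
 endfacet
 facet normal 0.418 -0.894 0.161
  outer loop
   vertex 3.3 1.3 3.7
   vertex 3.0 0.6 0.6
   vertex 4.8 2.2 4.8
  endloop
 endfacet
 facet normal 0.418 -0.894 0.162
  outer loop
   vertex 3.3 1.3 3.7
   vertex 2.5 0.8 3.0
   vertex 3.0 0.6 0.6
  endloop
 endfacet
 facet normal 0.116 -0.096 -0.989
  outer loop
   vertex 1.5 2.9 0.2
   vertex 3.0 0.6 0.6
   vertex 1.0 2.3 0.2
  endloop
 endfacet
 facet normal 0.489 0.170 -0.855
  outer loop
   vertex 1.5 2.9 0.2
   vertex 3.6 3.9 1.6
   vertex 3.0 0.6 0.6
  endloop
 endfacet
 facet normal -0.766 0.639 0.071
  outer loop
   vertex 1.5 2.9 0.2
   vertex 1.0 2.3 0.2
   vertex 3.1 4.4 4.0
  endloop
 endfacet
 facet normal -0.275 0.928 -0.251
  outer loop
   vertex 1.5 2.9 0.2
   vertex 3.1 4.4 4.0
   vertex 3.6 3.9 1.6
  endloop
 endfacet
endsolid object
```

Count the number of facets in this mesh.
14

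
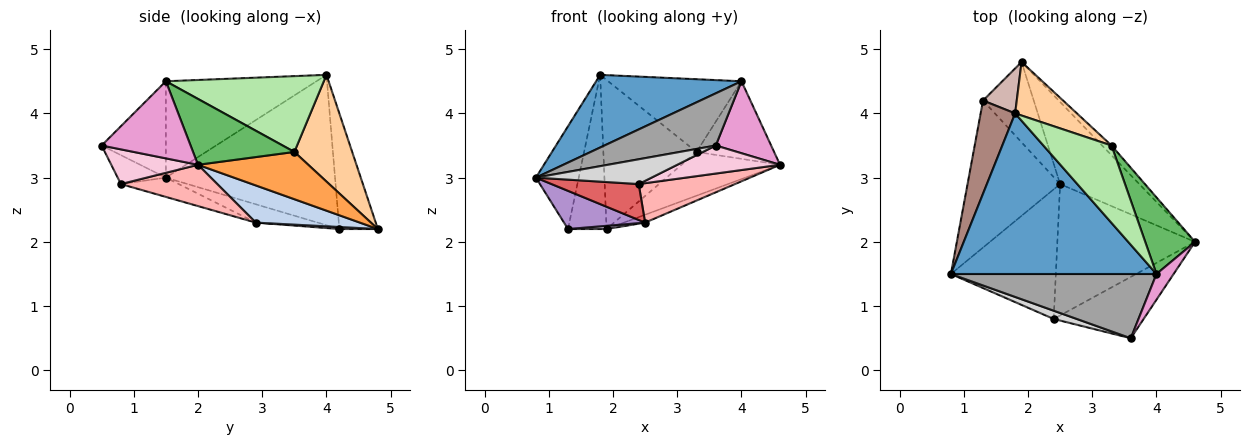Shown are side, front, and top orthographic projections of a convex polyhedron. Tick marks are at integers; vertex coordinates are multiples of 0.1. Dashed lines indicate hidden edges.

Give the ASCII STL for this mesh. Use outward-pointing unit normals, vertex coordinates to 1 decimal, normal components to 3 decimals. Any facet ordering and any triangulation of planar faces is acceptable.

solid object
 facet normal -0.393 -0.379 0.838
  outer loop
   vertex 4.0 1.5 4.5
   vertex 1.8 4.0 4.6
   vertex 0.8 1.5 3.0
  endloop
 endfacet
 facet normal 0.423 0.086 -0.902
  outer loop
   vertex 2.5 2.9 2.3
   vertex 1.9 4.8 2.2
   vertex 4.6 2.0 3.2
  endloop
 endfacet
 facet normal 0.738 0.659 -0.147
  outer loop
   vertex 3.3 3.5 3.4
   vertex 4.6 2.0 3.2
   vertex 1.9 4.8 2.2
  endloop
 endfacet
 facet normal 0.504 0.813 0.292
  outer loop
   vertex 3.3 3.5 3.4
   vertex 1.9 4.8 2.2
   vertex 1.8 4.0 4.6
  endloop
 endfacet
 facet normal 0.681 0.521 0.515
  outer loop
   vertex 3.3 3.5 3.4
   vertex 4.0 1.5 4.5
   vertex 4.6 2.0 3.2
  endloop
 endfacet
 facet normal 0.630 0.532 0.566
  outer loop
   vertex 3.3 3.5 3.4
   vertex 1.8 4.0 4.6
   vertex 4.0 1.5 4.5
  endloop
 endfacet
 facet normal -0.174 -0.263 -0.949
  outer loop
   vertex 2.4 0.8 2.9
   vertex 0.8 1.5 3.0
   vertex 2.5 2.9 2.3
  endloop
 endfacet
 facet normal 0.276 -0.276 -0.921
  outer loop
   vertex 2.4 0.8 2.9
   vertex 2.5 2.9 2.3
   vertex 4.6 2.0 3.2
  endloop
 endfacet
 facet normal -0.188 -0.247 -0.951
  outer loop
   vertex 1.3 4.2 2.2
   vertex 2.5 2.9 2.3
   vertex 0.8 1.5 3.0
  endloop
 endfacet
 facet normal 0.040 -0.040 -0.998
  outer loop
   vertex 1.3 4.2 2.2
   vertex 1.9 4.8 2.2
   vertex 2.5 2.9 2.3
  endloop
 endfacet
 facet normal -0.946 0.240 0.217
  outer loop
   vertex 1.3 4.2 2.2
   vertex 0.8 1.5 3.0
   vertex 1.8 4.0 4.6
  endloop
 endfacet
 facet normal -0.693 0.693 0.202
  outer loop
   vertex 1.3 4.2 2.2
   vertex 1.8 4.0 4.6
   vertex 1.9 4.8 2.2
  endloop
 endfacet
 facet normal 0.834 -0.519 0.185
  outer loop
   vertex 3.6 0.5 3.5
   vertex 4.6 2.0 3.2
   vertex 4.0 1.5 4.5
  endloop
 endfacet
 facet normal 0.331 -0.392 -0.858
  outer loop
   vertex 3.6 0.5 3.5
   vertex 2.4 0.8 2.9
   vertex 4.6 2.0 3.2
  endloop
 endfacet
 facet normal -0.342 -0.593 0.729
  outer loop
   vertex 3.6 0.5 3.5
   vertex 4.0 1.5 4.5
   vertex 0.8 1.5 3.0
  endloop
 endfacet
 facet normal -0.368 -0.882 0.294
  outer loop
   vertex 3.6 0.5 3.5
   vertex 0.8 1.5 3.0
   vertex 2.4 0.8 2.9
  endloop
 endfacet
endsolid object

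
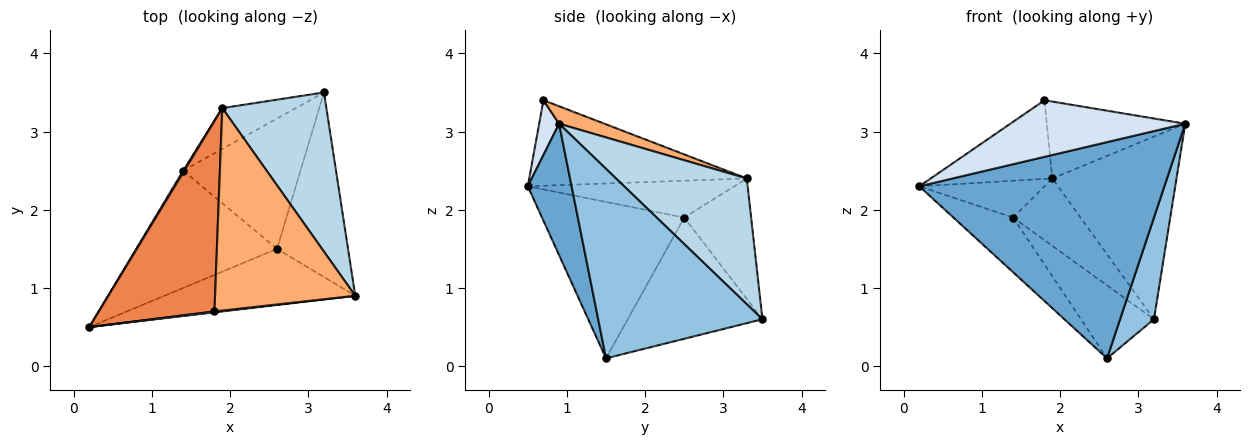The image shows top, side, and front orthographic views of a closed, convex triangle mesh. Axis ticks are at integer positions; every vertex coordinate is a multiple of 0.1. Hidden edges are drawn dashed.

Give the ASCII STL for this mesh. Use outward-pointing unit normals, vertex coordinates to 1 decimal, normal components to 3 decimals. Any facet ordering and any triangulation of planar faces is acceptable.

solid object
 facet normal 0.170 -0.954 -0.248
  outer loop
   vertex 2.6 1.5 0.1
   vertex 3.6 0.9 3.1
   vertex 0.2 0.5 2.3
  endloop
 endfacet
 facet normal 0.919 -0.190 -0.344
  outer loop
   vertex 2.6 1.5 0.1
   vertex 3.2 3.5 0.6
   vertex 3.6 0.9 3.1
  endloop
 endfacet
 facet normal 0.622 0.590 0.515
  outer loop
   vertex 1.9 3.3 2.4
   vertex 3.6 0.9 3.1
   vertex 3.2 3.5 0.6
  endloop
 endfacet
 facet normal 0.113 -0.993 0.016
  outer loop
   vertex 1.8 0.7 3.4
   vertex 0.2 0.5 2.3
   vertex 3.6 0.9 3.1
  endloop
 endfacet
 facet normal -0.564 0.315 0.763
  outer loop
   vertex 1.8 0.7 3.4
   vertex 1.9 3.3 2.4
   vertex 0.2 0.5 2.3
  endloop
 endfacet
 facet normal 0.116 0.353 0.929
  outer loop
   vertex 1.8 0.7 3.4
   vertex 3.6 0.9 3.1
   vertex 1.9 3.3 2.4
  endloop
 endfacet
 facet normal -0.855 0.518 0.026
  outer loop
   vertex 1.4 2.5 1.9
   vertex 0.2 0.5 2.3
   vertex 1.9 3.3 2.4
  endloop
 endfacet
 facet normal -0.647 0.652 -0.395
  outer loop
   vertex 1.4 2.5 1.9
   vertex 1.9 3.3 2.4
   vertex 3.2 3.5 0.6
  endloop
 endfacet
 facet normal -0.710 0.298 -0.639
  outer loop
   vertex 1.4 2.5 1.9
   vertex 2.6 1.5 0.1
   vertex 0.2 0.5 2.3
  endloop
 endfacet
 facet normal -0.670 0.363 -0.648
  outer loop
   vertex 1.4 2.5 1.9
   vertex 3.2 3.5 0.6
   vertex 2.6 1.5 0.1
  endloop
 endfacet
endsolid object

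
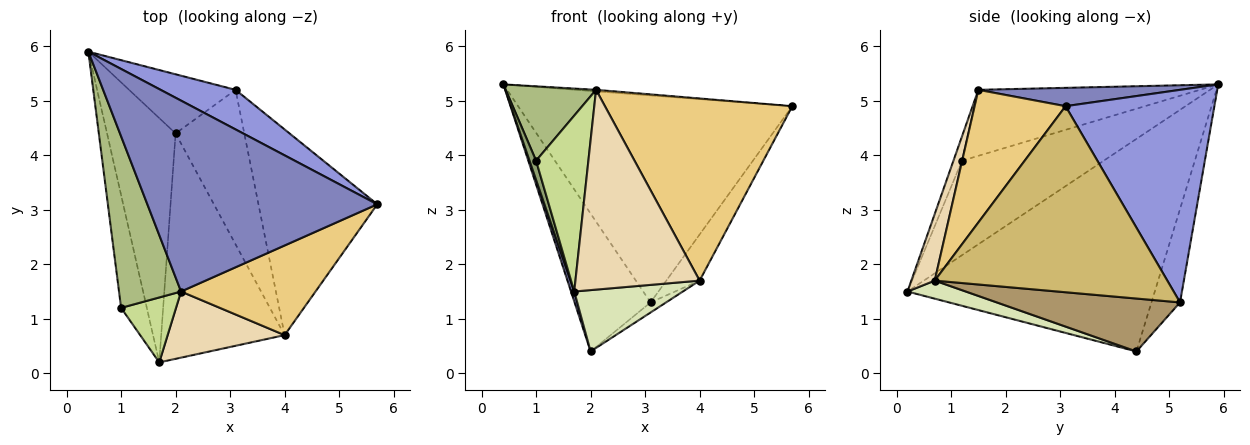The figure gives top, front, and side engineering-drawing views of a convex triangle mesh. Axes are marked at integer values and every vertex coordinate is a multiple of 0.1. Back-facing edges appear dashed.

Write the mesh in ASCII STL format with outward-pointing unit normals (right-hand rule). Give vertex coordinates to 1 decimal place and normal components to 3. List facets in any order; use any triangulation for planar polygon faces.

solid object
 facet normal -0.952 -0.012 -0.307
  outer loop
   vertex 2.0 4.4 0.4
   vertex 1.7 0.2 1.5
   vertex 0.4 5.9 5.3
  endloop
 endfacet
 facet normal 0.079 0.008 0.997
  outer loop
   vertex 2.1 1.5 5.2
   vertex 5.7 3.1 4.9
   vertex 0.4 5.9 5.3
  endloop
 endfacet
 facet normal 0.470 0.867 0.166
  outer loop
   vertex 3.1 5.2 1.3
   vertex 0.4 5.9 5.3
   vertex 5.7 3.1 4.9
  endloop
 endfacet
 facet normal -0.327 0.869 -0.373
  outer loop
   vertex 3.1 5.2 1.3
   vertex 2.0 4.4 0.4
   vertex 0.4 5.9 5.3
  endloop
 endfacet
 facet normal -0.964 -0.045 -0.262
  outer loop
   vertex 1.0 1.2 3.9
   vertex 0.4 5.9 5.3
   vertex 1.7 0.2 1.5
  endloop
 endfacet
 facet normal -0.698 -0.285 0.657
  outer loop
   vertex 1.0 1.2 3.9
   vertex 2.1 1.5 5.2
   vertex 0.4 5.9 5.3
  endloop
 endfacet
 facet normal -0.152 -0.927 0.342
  outer loop
   vertex 1.0 1.2 3.9
   vertex 1.7 0.2 1.5
   vertex 2.1 1.5 5.2
  endloop
 endfacet
 facet normal 0.140 -0.260 -0.955
  outer loop
   vertex 4.0 0.7 1.7
   vertex 1.7 0.2 1.5
   vertex 2.0 4.4 0.4
  endloop
 endfacet
 facet normal 0.610 0.052 -0.791
  outer loop
   vertex 4.0 0.7 1.7
   vertex 2.0 4.4 0.4
   vertex 3.1 5.2 1.3
  endloop
 endfacet
 facet normal 0.837 0.120 -0.534
  outer loop
   vertex 4.0 0.7 1.7
   vertex 3.1 5.2 1.3
   vertex 5.7 3.1 4.9
  endloop
 endfacet
 facet normal 0.399 -0.823 0.405
  outer loop
   vertex 4.0 0.7 1.7
   vertex 5.7 3.1 4.9
   vertex 2.1 1.5 5.2
  endloop
 endfacet
 facet normal 0.176 -0.934 0.309
  outer loop
   vertex 4.0 0.7 1.7
   vertex 2.1 1.5 5.2
   vertex 1.7 0.2 1.5
  endloop
 endfacet
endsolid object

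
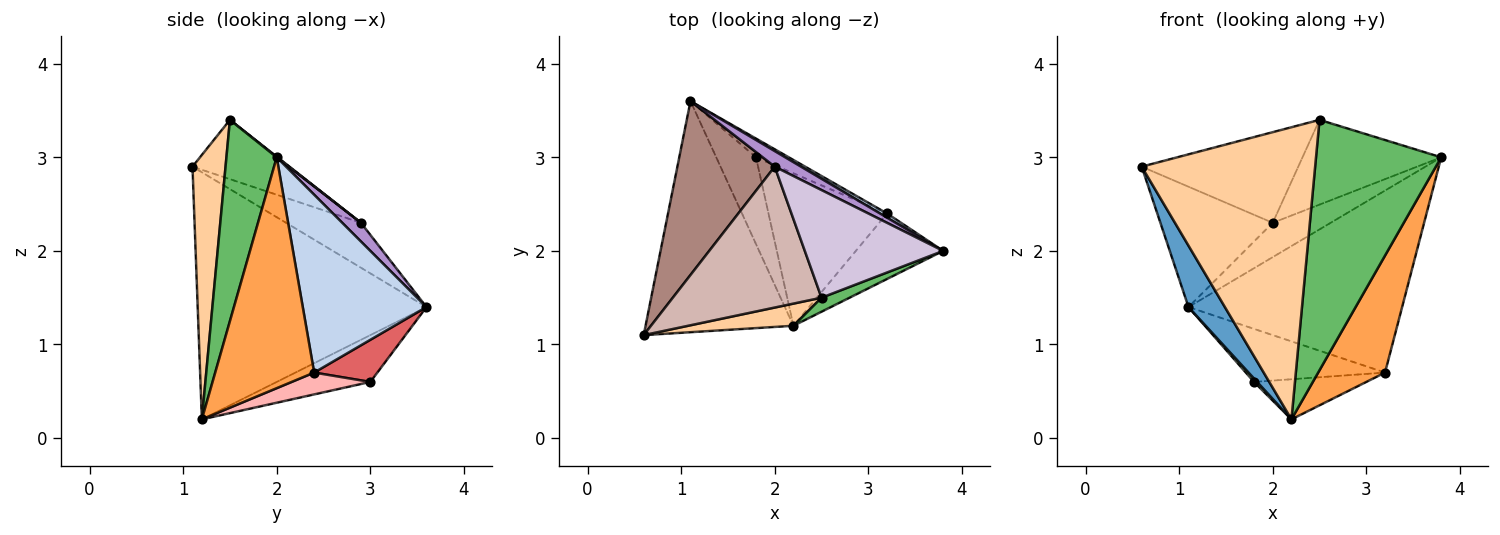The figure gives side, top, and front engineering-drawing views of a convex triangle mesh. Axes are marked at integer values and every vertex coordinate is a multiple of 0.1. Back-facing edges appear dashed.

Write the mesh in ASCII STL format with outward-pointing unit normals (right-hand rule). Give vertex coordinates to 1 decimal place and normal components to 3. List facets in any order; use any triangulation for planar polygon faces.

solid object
 facet normal -0.850 -0.135 -0.509
  outer loop
   vertex 2.2 1.2 0.2
   vertex 0.6 1.1 2.9
   vertex 1.1 3.6 1.4
  endloop
 endfacet
 facet normal 0.501 0.865 0.020
  outer loop
   vertex 3.2 2.4 0.7
   vertex 1.1 3.6 1.4
   vertex 3.8 2.0 3.0
  endloop
 endfacet
 facet normal 0.791 -0.534 -0.299
  outer loop
   vertex 3.2 2.4 0.7
   vertex 3.8 2.0 3.0
   vertex 2.2 1.2 0.2
  endloop
 endfacet
 facet normal 0.187 -0.980 0.074
  outer loop
   vertex 2.5 1.5 3.4
   vertex 0.6 1.1 2.9
   vertex 2.2 1.2 0.2
  endloop
 endfacet
 facet normal 0.372 -0.927 0.052
  outer loop
   vertex 2.5 1.5 3.4
   vertex 2.2 1.2 0.2
   vertex 3.8 2.0 3.0
  endloop
 endfacet
 facet normal -0.762 -0.025 -0.647
  outer loop
   vertex 1.8 3.0 0.6
   vertex 2.2 1.2 0.2
   vertex 1.1 3.6 1.4
  endloop
 endfacet
 facet normal 0.393 0.867 -0.306
  outer loop
   vertex 1.8 3.0 0.6
   vertex 1.1 3.6 1.4
   vertex 3.2 2.4 0.7
  endloop
 endfacet
 facet normal 0.175 0.251 -0.952
  outer loop
   vertex 1.8 3.0 0.6
   vertex 3.2 2.4 0.7
   vertex 2.2 1.2 0.2
  endloop
 endfacet
 facet normal 0.282 0.873 0.397
  outer loop
   vertex 2.0 2.9 2.3
   vertex 3.8 2.0 3.0
   vertex 1.1 3.6 1.4
  endloop
 endfacet
 facet normal 0.004 0.619 0.786
  outer loop
   vertex 2.0 2.9 2.3
   vertex 2.5 1.5 3.4
   vertex 3.8 2.0 3.0
  endloop
 endfacet
 facet normal -0.355 0.532 0.769
  outer loop
   vertex 2.0 2.9 2.3
   vertex 1.1 3.6 1.4
   vertex 0.6 1.1 2.9
  endloop
 endfacet
 facet normal -0.318 0.513 0.797
  outer loop
   vertex 2.0 2.9 2.3
   vertex 0.6 1.1 2.9
   vertex 2.5 1.5 3.4
  endloop
 endfacet
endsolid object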